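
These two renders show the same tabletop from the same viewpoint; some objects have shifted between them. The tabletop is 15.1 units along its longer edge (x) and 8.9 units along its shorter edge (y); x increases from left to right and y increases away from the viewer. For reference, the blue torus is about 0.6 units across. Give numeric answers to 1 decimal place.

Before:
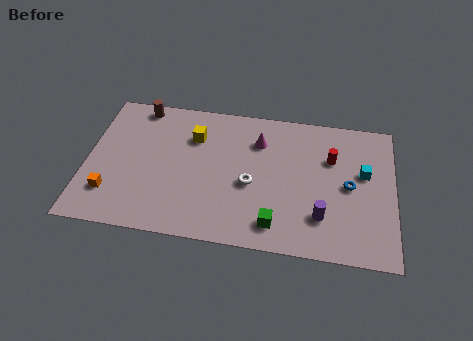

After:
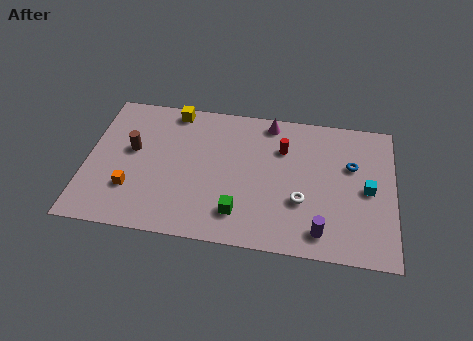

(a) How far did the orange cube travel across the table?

1.1

The orange cube moved from about (1.3, 2.2) to (2.3, 2.6), a distance of √(1.0² + 0.4²) ≈ 1.1.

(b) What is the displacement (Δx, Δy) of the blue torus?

(0.1, 1.3)

The blue torus started near (12.9, 4.4) and ended near (13.0, 5.7).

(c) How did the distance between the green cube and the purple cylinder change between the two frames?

+1.7

The distance was about 2.3 in the first image and 4.0 in the second, so they moved 1.7 units further apart.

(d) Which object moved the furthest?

the brown cylinder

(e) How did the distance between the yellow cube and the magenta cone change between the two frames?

+1.6

The distance was about 3.2 in the first image and 4.8 in the second, so they moved 1.6 units further apart.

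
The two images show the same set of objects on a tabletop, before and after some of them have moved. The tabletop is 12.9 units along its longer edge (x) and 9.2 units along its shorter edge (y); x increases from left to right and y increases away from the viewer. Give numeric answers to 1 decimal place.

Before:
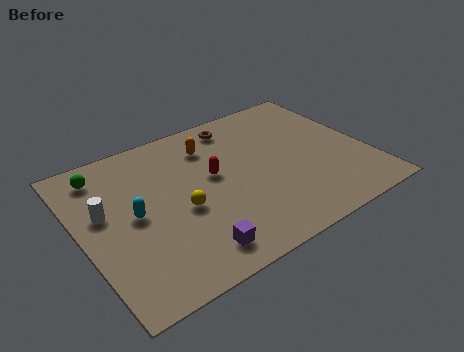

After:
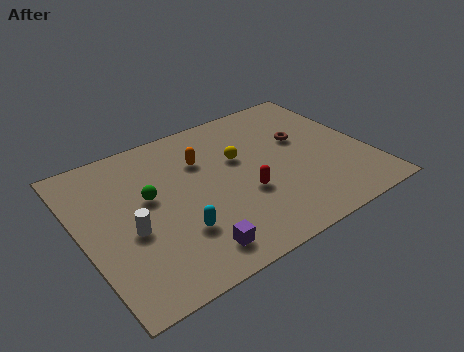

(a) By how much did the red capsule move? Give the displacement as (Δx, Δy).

(1.1, -1.8)

From the two frames, the red capsule sits at roughly (6.0, 5.2) before and (7.1, 3.4) after.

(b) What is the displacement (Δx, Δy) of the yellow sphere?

(3.0, 1.8)

The yellow sphere was at about (4.3, 3.9) and moved to about (7.3, 5.7).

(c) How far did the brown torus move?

3.5

The brown torus was near (7.6, 7.9) before and (10.2, 5.6) after, so it travelled √(2.6² + 2.3²) ≈ 3.5 units.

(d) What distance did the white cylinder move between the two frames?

1.8

The white cylinder was near (1.1, 5.4) before and (2.0, 3.8) after, so it travelled √(0.9² + 1.6²) ≈ 1.8 units.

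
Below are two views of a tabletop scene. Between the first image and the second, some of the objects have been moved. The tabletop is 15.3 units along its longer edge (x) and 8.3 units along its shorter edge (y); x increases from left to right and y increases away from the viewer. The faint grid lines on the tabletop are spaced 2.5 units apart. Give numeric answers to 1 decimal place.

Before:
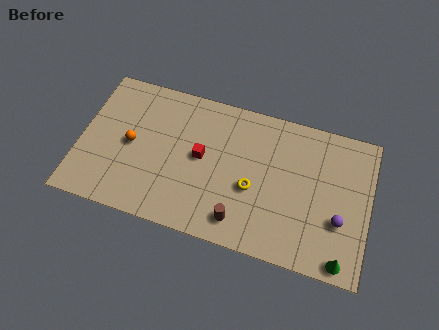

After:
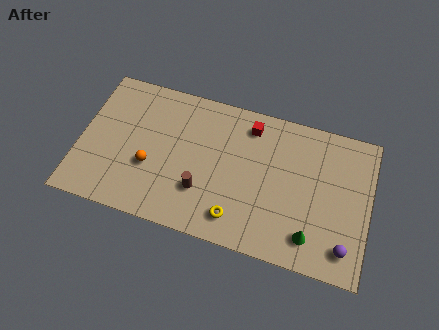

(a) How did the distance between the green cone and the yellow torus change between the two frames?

-1.6

They were about 5.5 units apart before and 3.9 after — 1.6 units closer together.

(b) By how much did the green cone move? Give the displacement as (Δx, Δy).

(-1.7, 0.8)

From the two frames, the green cone sits at roughly (14.1, 0.8) before and (12.4, 1.6) after.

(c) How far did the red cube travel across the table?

3.5

The red cube was near (6.4, 4.4) before and (8.8, 6.9) after, so it travelled √(2.4² + 2.5²) ≈ 3.5 units.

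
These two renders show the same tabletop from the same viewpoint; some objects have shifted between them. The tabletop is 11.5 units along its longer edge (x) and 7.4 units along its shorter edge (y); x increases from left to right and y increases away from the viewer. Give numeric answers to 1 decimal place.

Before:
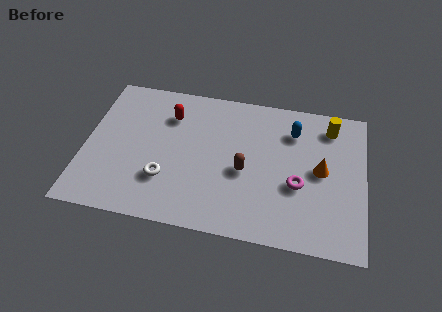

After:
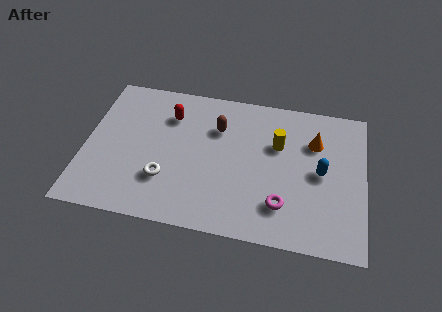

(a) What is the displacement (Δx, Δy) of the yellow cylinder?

(-2.1, -1.3)

The yellow cylinder was at about (10.0, 6.1) and moved to about (7.9, 4.8).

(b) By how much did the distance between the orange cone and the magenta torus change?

+2.3

They were about 1.3 units apart before and 3.6 after — 2.3 units further apart.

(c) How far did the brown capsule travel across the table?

2.3

From (6.6, 3.2) to (5.4, 5.2), the brown capsule covered √(1.2² + 2.0²) ≈ 2.3 units.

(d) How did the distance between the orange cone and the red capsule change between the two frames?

-0.5

They were about 6.5 units apart before and 6.0 after — 0.5 units closer together.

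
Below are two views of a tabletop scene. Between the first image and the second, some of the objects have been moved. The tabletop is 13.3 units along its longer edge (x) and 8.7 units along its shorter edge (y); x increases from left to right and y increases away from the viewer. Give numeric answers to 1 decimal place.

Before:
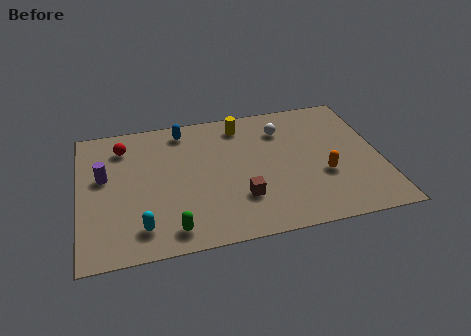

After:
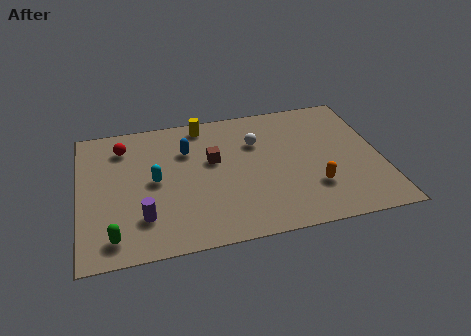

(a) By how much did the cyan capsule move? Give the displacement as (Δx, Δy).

(0.7, 2.8)

The cyan capsule was at about (2.6, 1.6) and moved to about (3.3, 4.4).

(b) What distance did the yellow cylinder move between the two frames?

1.7

From (7.3, 7.3) to (5.6, 7.7), the yellow cylinder covered √(1.7² + 0.4²) ≈ 1.7 units.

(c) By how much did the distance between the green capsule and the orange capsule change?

+1.8

Before: roughly 7.1 units apart; after: 8.9. That's 1.8 units further apart.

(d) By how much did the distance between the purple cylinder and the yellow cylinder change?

-0.4

Before: roughly 6.6 units apart; after: 6.2. That's 0.4 units closer together.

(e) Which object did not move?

the red sphere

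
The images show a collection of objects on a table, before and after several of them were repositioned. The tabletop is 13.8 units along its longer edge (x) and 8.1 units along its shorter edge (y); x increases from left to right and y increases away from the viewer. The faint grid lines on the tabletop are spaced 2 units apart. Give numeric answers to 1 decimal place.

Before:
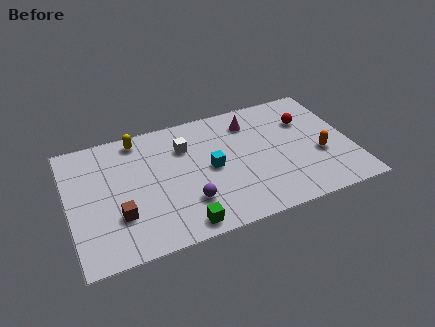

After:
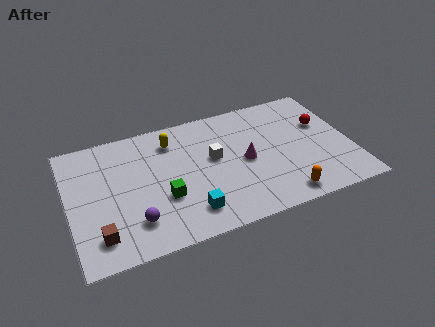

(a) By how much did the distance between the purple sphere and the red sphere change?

+3.0

The distance was about 7.1 in the first image and 10.1 in the second, so they moved 3.0 units further apart.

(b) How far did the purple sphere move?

2.6

The purple sphere moved from about (5.6, 2.2) to (3.0, 1.9), a distance of √(2.6² + 0.3²) ≈ 2.6.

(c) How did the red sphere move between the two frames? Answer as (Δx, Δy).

(0.8, -0.5)

The red sphere started near (11.8, 5.6) and ended near (12.6, 5.1).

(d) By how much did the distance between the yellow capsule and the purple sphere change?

-0.3

They were about 5.3 units apart before and 5.0 after — 0.3 units closer together.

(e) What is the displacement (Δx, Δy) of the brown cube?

(-1.0, -0.9)

The brown cube was at about (2.3, 2.5) and moved to about (1.3, 1.6).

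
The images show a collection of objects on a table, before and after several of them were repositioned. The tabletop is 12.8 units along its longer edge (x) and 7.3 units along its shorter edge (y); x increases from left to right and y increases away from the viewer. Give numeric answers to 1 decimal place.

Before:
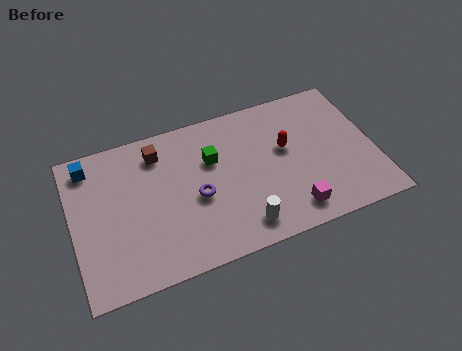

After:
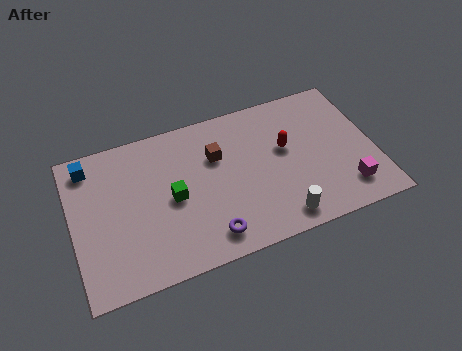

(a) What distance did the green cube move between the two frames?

2.2

The green cube moved from about (6.0, 4.8) to (4.2, 3.5), a distance of √(1.8² + 1.3²) ≈ 2.2.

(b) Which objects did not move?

the red capsule and the blue cube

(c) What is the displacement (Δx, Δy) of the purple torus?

(0.3, -2.0)

The purple torus was at about (5.2, 3.2) and moved to about (5.5, 1.2).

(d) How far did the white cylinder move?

1.6

From (6.9, 1.2) to (8.5, 1.0), the white cylinder covered √(1.6² + 0.2²) ≈ 1.6 units.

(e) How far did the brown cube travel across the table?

2.6

From (3.8, 5.9) to (6.2, 4.9), the brown cube covered √(2.4² + 1.0²) ≈ 2.6 units.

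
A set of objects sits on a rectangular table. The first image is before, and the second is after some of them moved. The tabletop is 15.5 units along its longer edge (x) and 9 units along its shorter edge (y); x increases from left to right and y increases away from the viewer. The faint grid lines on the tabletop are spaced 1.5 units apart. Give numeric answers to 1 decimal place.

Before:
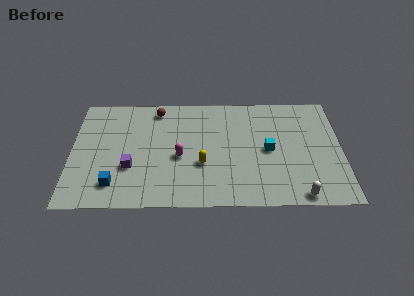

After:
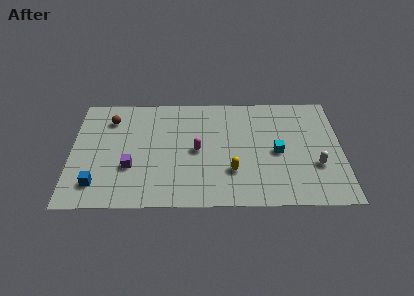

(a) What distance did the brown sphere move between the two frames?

2.8

The brown sphere was near (4.9, 7.8) before and (2.2, 7.0) after, so it travelled √(2.7² + 0.8²) ≈ 2.8 units.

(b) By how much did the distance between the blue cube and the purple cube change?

+0.7

They were about 1.6 units apart before and 2.3 after — 0.7 units further apart.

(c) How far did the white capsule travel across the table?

2.5

From (13.0, 0.8) to (14.0, 3.1), the white capsule covered √(1.0² + 2.3²) ≈ 2.5 units.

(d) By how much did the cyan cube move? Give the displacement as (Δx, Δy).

(0.5, -0.2)

The cyan cube started near (11.3, 4.4) and ended near (11.8, 4.2).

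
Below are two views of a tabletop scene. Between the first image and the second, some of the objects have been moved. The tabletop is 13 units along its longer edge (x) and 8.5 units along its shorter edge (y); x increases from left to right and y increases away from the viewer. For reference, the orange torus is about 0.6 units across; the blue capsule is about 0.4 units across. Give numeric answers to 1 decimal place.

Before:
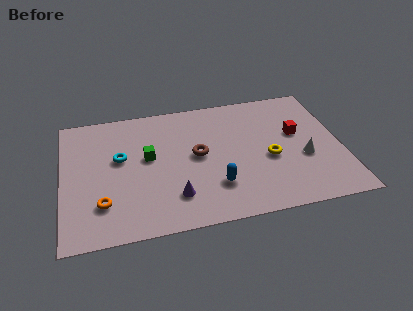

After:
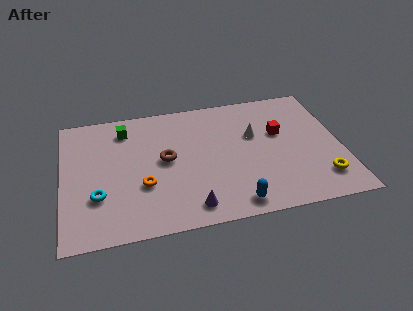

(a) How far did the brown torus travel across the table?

1.5

From (6.3, 4.5) to (4.8, 4.5), the brown torus covered √(1.5² + 0.0²) ≈ 1.5 units.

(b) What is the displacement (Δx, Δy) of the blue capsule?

(0.8, -1.3)

The blue capsule was at about (7.0, 2.3) and moved to about (7.8, 1.0).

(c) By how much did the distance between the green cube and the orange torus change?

+0.6

They were about 3.4 units apart before and 4.0 after — 0.6 units further apart.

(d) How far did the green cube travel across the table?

2.3

The green cube was near (4.0, 4.8) before and (3.0, 6.9) after, so it travelled √(1.0² + 2.1²) ≈ 2.3 units.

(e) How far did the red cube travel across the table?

0.8

From (11.0, 5.0) to (10.2, 5.2), the red cube covered √(0.8² + 0.2²) ≈ 0.8 units.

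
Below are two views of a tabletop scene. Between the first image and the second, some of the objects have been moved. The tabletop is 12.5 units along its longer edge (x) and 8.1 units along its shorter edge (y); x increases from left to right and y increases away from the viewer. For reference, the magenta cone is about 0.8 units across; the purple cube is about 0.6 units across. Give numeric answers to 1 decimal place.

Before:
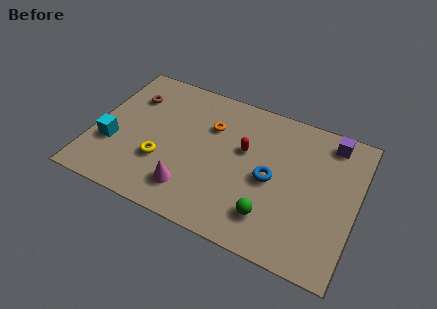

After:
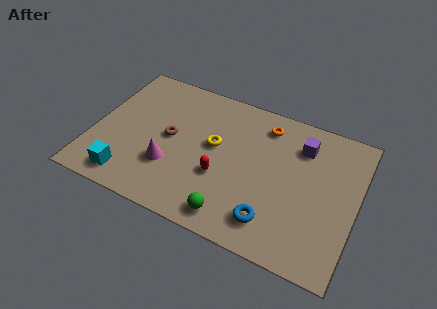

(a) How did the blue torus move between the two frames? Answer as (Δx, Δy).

(0.3, -2.2)

The blue torus started near (8.5, 3.8) and ended near (8.8, 1.6).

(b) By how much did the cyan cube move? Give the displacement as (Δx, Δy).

(1.0, -1.6)

From the two frames, the cyan cube sits at roughly (1.0, 2.8) before and (2.0, 1.2) after.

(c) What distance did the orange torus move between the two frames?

2.7

The orange torus was near (5.4, 5.6) before and (7.9, 6.7) after, so it travelled √(2.5² + 1.1²) ≈ 2.7 units.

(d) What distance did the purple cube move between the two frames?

1.5

The purple cube moved from about (11.0, 7.0) to (9.7, 6.2), a distance of √(1.3² + 0.8²) ≈ 1.5.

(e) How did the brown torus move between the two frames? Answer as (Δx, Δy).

(2.1, -1.7)

From the two frames, the brown torus sits at roughly (1.5, 5.9) before and (3.6, 4.2) after.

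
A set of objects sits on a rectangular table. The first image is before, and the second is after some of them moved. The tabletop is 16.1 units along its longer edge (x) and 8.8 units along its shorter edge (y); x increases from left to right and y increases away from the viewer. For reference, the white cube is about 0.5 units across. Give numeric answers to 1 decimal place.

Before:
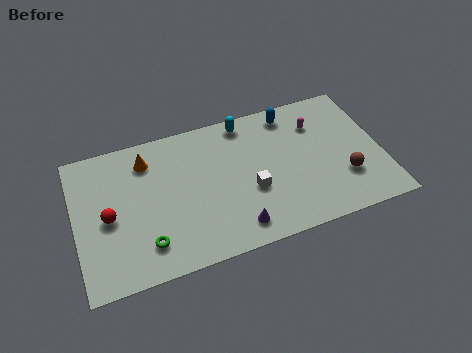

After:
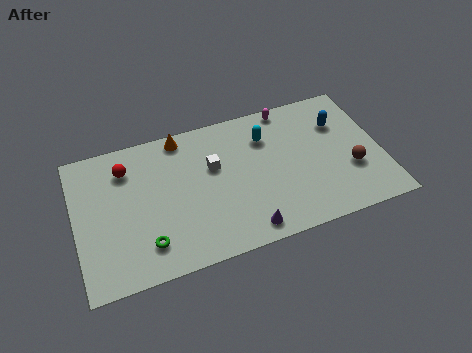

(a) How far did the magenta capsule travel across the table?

2.1

The magenta capsule was near (12.9, 6.5) before and (11.5, 8.0) after, so it travelled √(1.4² + 1.5²) ≈ 2.1 units.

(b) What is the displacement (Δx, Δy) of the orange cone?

(1.9, 0.9)

The orange cone was at about (3.9, 7.0) and moved to about (5.8, 7.9).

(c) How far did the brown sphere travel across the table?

0.6

The brown sphere was near (14.0, 2.7) before and (14.4, 3.1) after, so it travelled √(0.4² + 0.4²) ≈ 0.6 units.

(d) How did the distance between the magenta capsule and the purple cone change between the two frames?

+0.5

The distance was about 7.0 in the first image and 7.5 in the second, so they moved 0.5 units further apart.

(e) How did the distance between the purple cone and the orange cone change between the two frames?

+0.4

Before: roughly 7.0 units apart; after: 7.4. That's 0.4 units further apart.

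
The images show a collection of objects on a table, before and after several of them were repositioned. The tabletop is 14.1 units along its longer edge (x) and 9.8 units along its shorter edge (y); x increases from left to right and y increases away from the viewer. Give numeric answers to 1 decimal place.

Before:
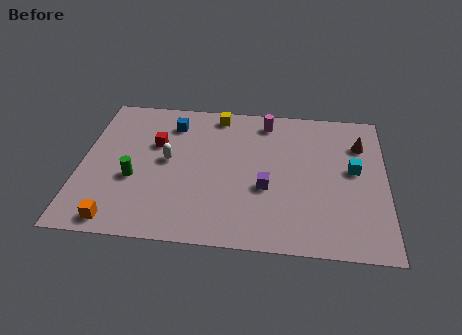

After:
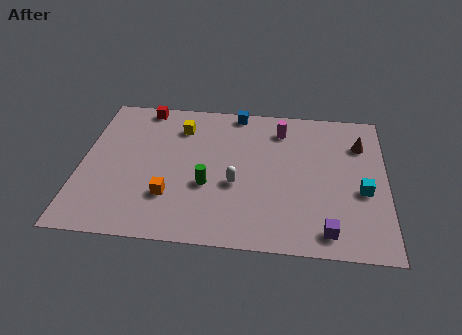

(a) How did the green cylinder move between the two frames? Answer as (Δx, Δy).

(3.4, -0.1)

From the two frames, the green cylinder sits at roughly (2.5, 3.8) before and (5.9, 3.7) after.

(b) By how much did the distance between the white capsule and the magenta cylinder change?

-1.0

They were about 5.5 units apart before and 4.5 after — 1.0 units closer together.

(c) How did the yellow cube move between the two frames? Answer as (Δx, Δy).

(-1.7, -1.1)

The yellow cube was at about (6.2, 8.7) and moved to about (4.5, 7.6).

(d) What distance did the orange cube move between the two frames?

2.9

The orange cube was near (1.9, 1.0) before and (4.2, 2.8) after, so it travelled √(2.3² + 1.8²) ≈ 2.9 units.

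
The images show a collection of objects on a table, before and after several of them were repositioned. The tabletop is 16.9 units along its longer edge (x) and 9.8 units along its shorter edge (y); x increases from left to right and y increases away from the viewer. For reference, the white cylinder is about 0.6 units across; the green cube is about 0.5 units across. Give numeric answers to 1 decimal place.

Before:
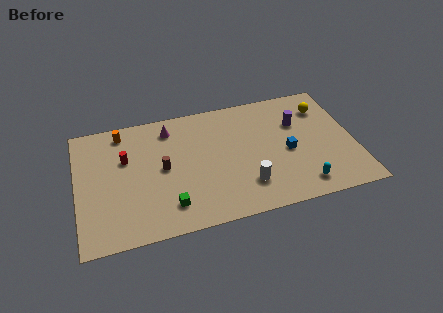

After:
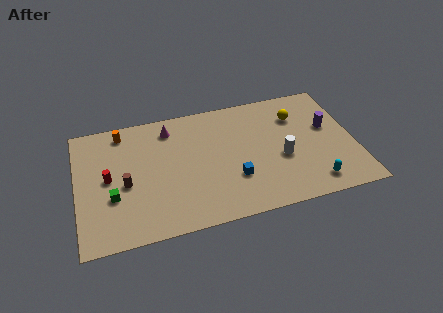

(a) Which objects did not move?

the magenta cone and the orange cylinder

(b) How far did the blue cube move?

3.6

The blue cube moved from about (12.8, 4.4) to (9.4, 3.1), a distance of √(3.4² + 1.3²) ≈ 3.6.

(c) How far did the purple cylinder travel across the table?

2.0

The purple cylinder moved from about (13.6, 6.6) to (15.4, 5.8), a distance of √(1.8² + 0.8²) ≈ 2.0.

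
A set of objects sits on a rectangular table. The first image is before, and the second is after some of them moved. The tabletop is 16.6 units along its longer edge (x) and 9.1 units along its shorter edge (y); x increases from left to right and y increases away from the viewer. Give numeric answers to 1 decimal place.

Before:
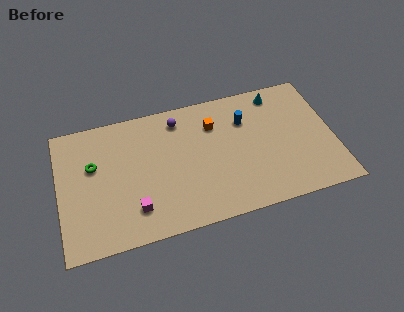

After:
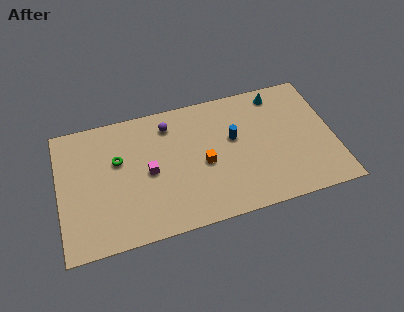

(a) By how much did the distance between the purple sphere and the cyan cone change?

+0.6

Before: roughly 6.1 units apart; after: 6.7. That's 0.6 units further apart.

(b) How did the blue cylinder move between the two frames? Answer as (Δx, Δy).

(-0.8, -1.1)

From the two frames, the blue cylinder sits at roughly (11.4, 6.5) before and (10.6, 5.4) after.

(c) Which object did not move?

the cyan cone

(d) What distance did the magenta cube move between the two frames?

2.5

The magenta cube was near (4.4, 2.1) before and (5.4, 4.4) after, so it travelled √(1.0² + 2.3²) ≈ 2.5 units.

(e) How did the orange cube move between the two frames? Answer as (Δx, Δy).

(-0.8, -2.6)

The orange cube was at about (9.5, 6.7) and moved to about (8.7, 4.1).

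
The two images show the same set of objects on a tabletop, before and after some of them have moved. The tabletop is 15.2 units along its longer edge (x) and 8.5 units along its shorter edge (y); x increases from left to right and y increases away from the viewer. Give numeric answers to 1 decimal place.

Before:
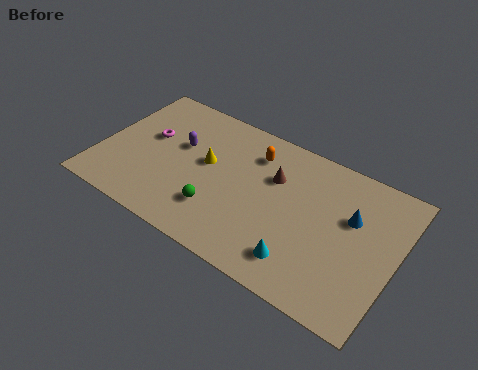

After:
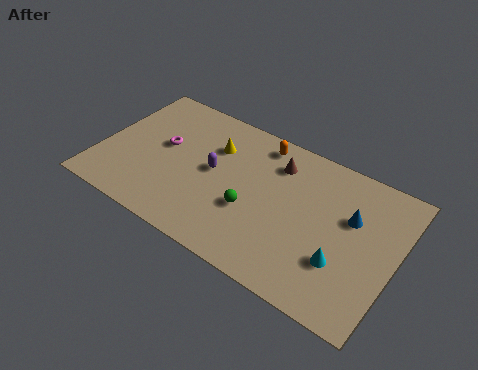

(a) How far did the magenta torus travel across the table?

0.8

From (2.3, 5.0) to (3.1, 4.8), the magenta torus covered √(0.8² + 0.2²) ≈ 0.8 units.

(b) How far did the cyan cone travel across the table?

2.1

From (10.8, 1.7) to (12.7, 2.7), the cyan cone covered √(1.9² + 1.0²) ≈ 2.1 units.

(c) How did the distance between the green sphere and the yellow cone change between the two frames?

+1.0

Before: roughly 2.7 units apart; after: 3.7. That's 1.0 units further apart.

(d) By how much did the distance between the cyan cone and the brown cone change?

+1.0

The distance was about 4.5 in the first image and 5.5 in the second, so they moved 1.0 units further apart.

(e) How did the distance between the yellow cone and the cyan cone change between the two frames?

+1.6

Before: roughly 6.2 units apart; after: 7.8. That's 1.6 units further apart.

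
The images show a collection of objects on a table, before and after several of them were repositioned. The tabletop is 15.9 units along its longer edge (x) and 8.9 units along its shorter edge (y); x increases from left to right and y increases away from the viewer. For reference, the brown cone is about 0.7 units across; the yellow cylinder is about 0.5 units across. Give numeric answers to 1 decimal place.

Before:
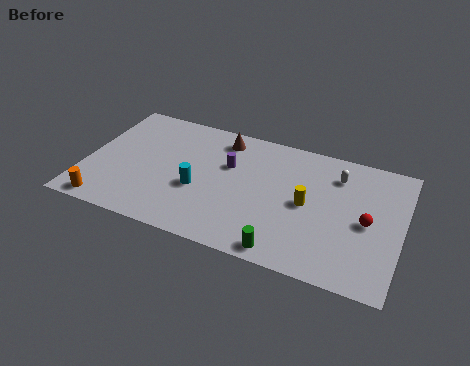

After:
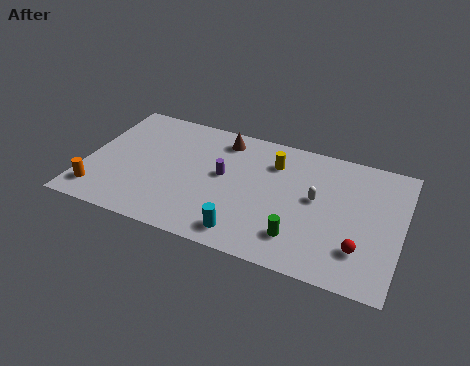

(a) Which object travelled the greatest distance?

the cyan cylinder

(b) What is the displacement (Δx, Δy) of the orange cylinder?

(-0.5, 0.7)

The orange cylinder was at about (1.4, 0.9) and moved to about (0.9, 1.6).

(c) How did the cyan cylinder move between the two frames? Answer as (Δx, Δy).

(2.6, -2.2)

The cyan cylinder was at about (5.8, 3.5) and moved to about (8.4, 1.3).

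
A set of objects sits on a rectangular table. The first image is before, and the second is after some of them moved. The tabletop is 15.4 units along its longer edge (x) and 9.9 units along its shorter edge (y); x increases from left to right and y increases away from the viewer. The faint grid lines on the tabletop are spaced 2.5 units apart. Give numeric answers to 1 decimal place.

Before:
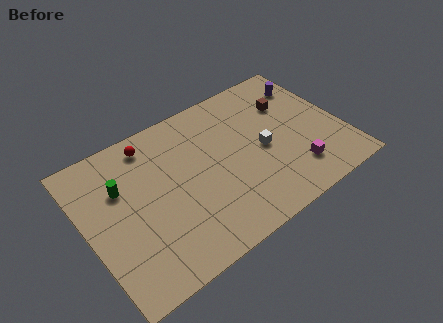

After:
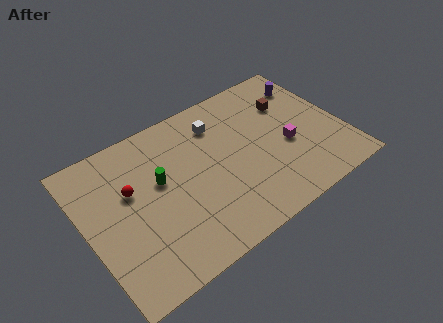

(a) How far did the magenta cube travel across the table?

1.9

The magenta cube was near (12.1, 2.2) before and (12.0, 4.1) after, so it travelled √(0.1² + 1.9²) ≈ 1.9 units.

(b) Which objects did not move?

the purple cylinder and the brown cube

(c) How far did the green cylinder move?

2.3

The green cylinder moved from about (2.3, 6.6) to (4.5, 5.8), a distance of √(2.2² + 0.8²) ≈ 2.3.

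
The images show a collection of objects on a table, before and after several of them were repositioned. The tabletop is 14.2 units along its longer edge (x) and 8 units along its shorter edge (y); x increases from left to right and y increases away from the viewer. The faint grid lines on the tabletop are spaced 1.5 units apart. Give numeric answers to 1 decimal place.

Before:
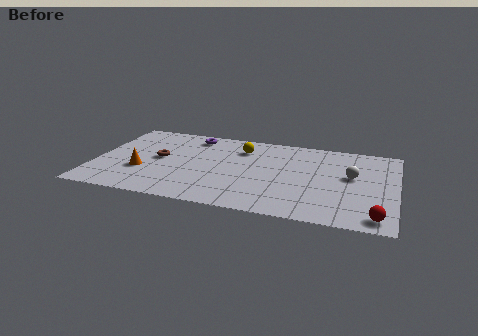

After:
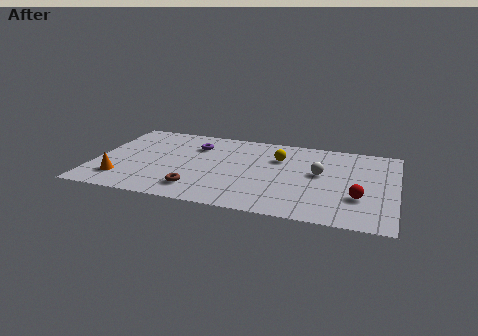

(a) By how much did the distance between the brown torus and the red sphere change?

-3.3

They were about 10.9 units apart before and 7.6 after — 3.3 units closer together.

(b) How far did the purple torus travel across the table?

0.9

The purple torus moved from about (4.4, 6.8) to (4.6, 5.9), a distance of √(0.2² + 0.9²) ≈ 0.9.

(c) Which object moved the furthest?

the brown torus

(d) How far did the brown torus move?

3.3

The brown torus moved from about (3.0, 4.2) to (5.0, 1.6), a distance of √(2.0² + 2.6²) ≈ 3.3.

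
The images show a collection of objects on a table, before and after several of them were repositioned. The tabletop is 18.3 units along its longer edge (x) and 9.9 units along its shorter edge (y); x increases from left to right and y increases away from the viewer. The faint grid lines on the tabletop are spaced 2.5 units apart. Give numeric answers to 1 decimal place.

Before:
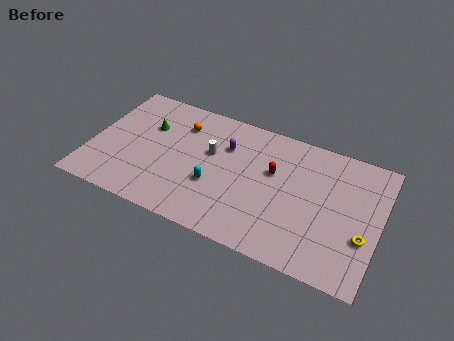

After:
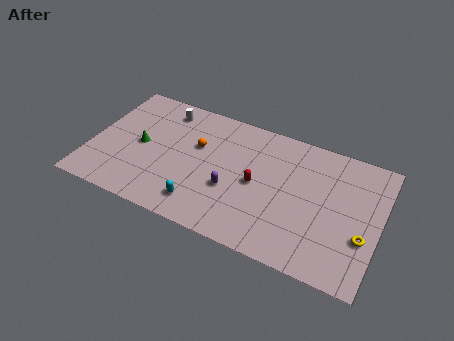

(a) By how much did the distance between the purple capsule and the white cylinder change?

+5.4

They were about 1.3 units apart before and 6.7 after — 5.4 units further apart.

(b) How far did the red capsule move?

1.6

The red capsule was near (11.5, 6.1) before and (10.6, 4.8) after, so it travelled √(0.9² + 1.3²) ≈ 1.6 units.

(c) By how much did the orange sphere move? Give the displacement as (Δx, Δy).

(1.2, -1.3)

From the two frames, the orange sphere sits at roughly (5.4, 7.5) before and (6.6, 6.2) after.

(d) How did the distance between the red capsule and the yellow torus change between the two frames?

+0.5

The distance was about 6.4 in the first image and 6.9 in the second, so they moved 0.5 units further apart.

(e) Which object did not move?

the yellow torus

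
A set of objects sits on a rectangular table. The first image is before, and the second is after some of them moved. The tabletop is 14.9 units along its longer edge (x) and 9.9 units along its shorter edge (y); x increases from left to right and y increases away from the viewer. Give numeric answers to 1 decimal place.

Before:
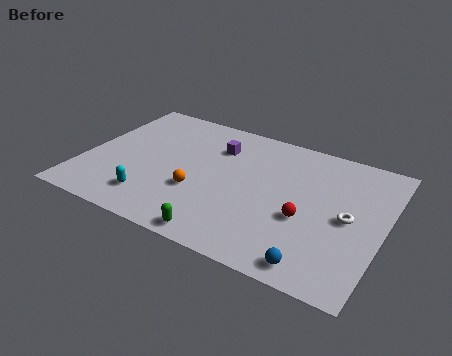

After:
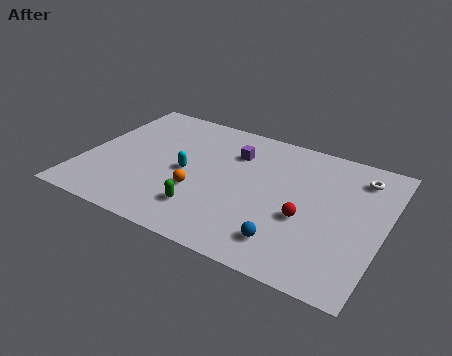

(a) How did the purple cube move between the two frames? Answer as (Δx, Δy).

(0.9, -0.1)

From the two frames, the purple cube sits at roughly (6.3, 7.3) before and (7.2, 7.2) after.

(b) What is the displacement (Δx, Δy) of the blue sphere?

(-1.5, 0.8)

From the two frames, the blue sphere sits at roughly (12.1, 1.1) before and (10.6, 1.9) after.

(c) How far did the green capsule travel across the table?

1.8

The green capsule was near (7.5, 0.9) before and (6.4, 2.3) after, so it travelled √(1.1² + 1.4²) ≈ 1.8 units.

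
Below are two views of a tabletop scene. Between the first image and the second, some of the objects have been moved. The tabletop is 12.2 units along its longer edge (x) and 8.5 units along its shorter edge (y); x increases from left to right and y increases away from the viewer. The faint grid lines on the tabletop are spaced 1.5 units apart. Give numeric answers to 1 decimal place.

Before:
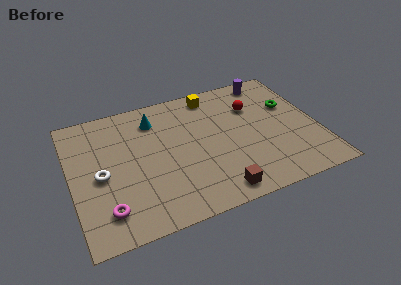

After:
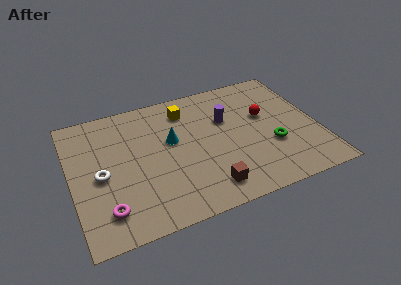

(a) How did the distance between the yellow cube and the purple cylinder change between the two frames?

-0.6

Before: roughly 2.9 units apart; after: 2.3. That's 0.6 units closer together.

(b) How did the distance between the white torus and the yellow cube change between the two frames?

-1.5

Before: roughly 6.9 units apart; after: 5.4. That's 1.5 units closer together.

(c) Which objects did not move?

the magenta torus and the white torus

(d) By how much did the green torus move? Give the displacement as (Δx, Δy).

(-1.2, -2.4)

The green torus was at about (11.0, 5.4) and moved to about (9.8, 3.0).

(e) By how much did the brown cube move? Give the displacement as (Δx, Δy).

(-0.4, 0.4)

The brown cube was at about (6.8, 1.0) and moved to about (6.4, 1.4).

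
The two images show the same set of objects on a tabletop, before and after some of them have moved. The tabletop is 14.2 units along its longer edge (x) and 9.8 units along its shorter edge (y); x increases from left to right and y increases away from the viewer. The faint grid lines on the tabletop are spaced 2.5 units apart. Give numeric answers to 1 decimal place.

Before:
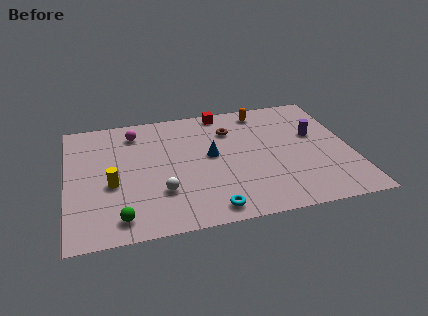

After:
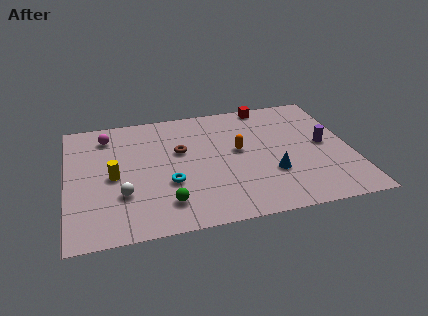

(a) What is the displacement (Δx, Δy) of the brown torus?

(-2.6, -1.2)

From the two frames, the brown torus sits at roughly (8.3, 7.2) before and (5.7, 6.0) after.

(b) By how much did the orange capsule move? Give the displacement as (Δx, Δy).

(-1.4, -3.1)

From the two frames, the orange capsule sits at roughly (10.0, 8.5) before and (8.6, 5.4) after.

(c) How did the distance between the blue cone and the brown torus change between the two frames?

+3.0

They were about 2.2 units apart before and 5.2 after — 3.0 units further apart.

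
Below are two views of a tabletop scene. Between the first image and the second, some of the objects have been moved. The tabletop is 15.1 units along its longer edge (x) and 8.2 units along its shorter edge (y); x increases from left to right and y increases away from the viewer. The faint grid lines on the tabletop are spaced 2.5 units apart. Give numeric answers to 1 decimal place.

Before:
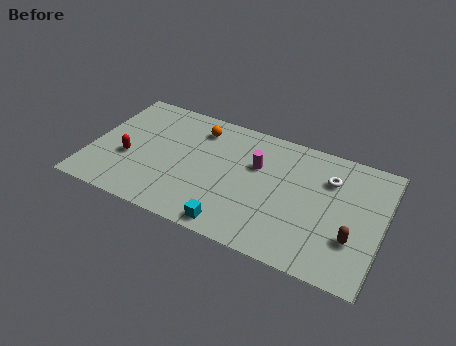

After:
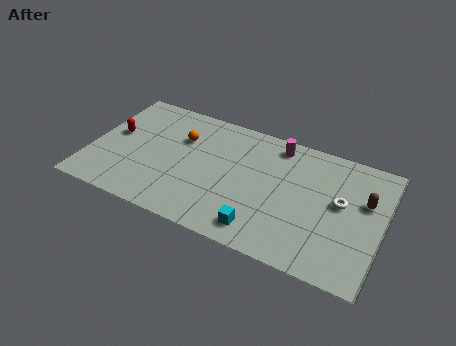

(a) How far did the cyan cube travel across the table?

1.5

The cyan cube moved from about (7.8, 0.9) to (9.2, 1.3), a distance of √(1.4² + 0.4²) ≈ 1.5.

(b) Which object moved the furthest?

the brown capsule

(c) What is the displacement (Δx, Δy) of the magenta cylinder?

(0.9, 1.8)

The magenta cylinder was at about (8.5, 5.3) and moved to about (9.4, 7.1).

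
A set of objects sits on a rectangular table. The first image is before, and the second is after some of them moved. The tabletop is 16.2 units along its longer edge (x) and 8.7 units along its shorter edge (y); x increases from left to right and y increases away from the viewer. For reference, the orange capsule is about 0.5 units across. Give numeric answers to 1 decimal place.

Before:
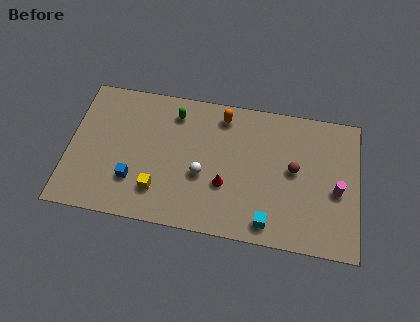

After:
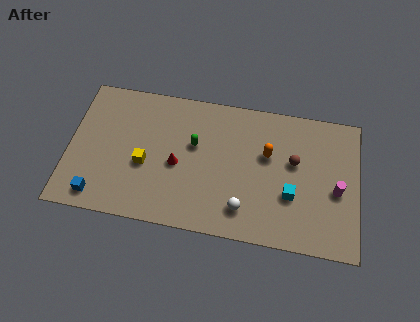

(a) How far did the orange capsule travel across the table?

3.3

From (8.5, 7.4) to (11.1, 5.4), the orange capsule covered √(2.6² + 2.0²) ≈ 3.3 units.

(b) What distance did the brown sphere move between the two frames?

0.5

The brown sphere was near (12.6, 4.7) before and (12.6, 5.2) after, so it travelled √(0.0² + 0.5²) ≈ 0.5 units.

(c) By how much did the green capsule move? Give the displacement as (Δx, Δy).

(1.2, -1.8)

The green capsule was at about (5.8, 7.1) and moved to about (7.0, 5.3).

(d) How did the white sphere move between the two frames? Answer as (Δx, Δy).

(2.4, -1.7)

From the two frames, the white sphere sits at roughly (7.5, 3.5) before and (9.9, 1.8) after.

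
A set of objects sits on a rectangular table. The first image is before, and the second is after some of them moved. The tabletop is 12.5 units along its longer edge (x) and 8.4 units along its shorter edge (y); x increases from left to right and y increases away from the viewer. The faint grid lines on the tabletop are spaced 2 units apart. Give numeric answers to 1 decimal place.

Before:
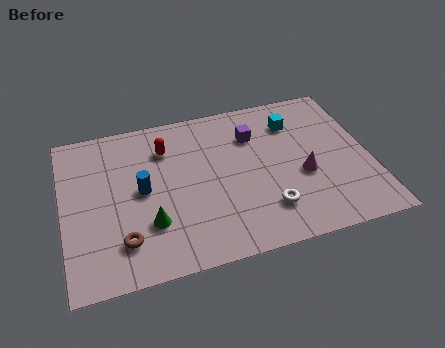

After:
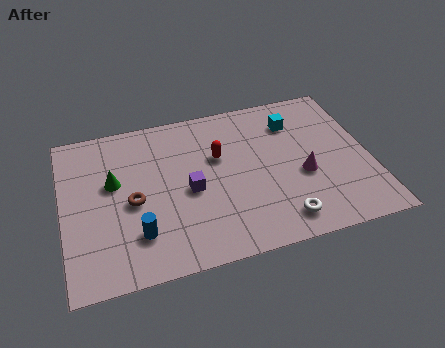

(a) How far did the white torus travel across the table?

0.9

From (8.1, 2.0) to (8.6, 1.3), the white torus covered √(0.5² + 0.7²) ≈ 0.9 units.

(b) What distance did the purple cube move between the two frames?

3.6

The purple cube was near (7.9, 6.1) before and (5.1, 3.8) after, so it travelled √(2.8² + 2.3²) ≈ 3.6 units.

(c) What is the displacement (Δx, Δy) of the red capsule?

(2.1, -1.0)

The red capsule was at about (4.3, 6.3) and moved to about (6.4, 5.3).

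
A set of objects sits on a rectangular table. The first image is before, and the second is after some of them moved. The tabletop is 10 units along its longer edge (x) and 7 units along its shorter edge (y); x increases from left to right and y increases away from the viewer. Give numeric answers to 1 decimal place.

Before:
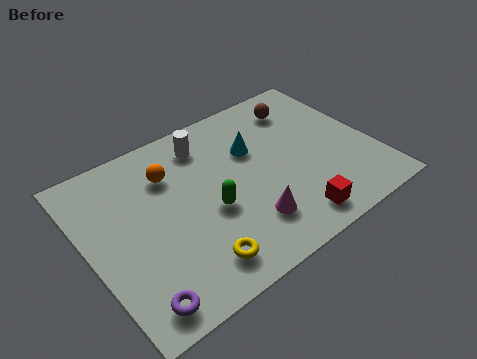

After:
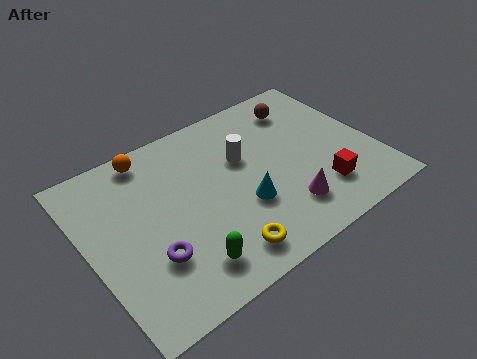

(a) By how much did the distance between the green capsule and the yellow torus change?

-0.7

They were about 1.9 units apart before and 1.2 after — 0.7 units closer together.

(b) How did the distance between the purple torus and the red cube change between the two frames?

+0.4

Before: roughly 5.5 units apart; after: 5.9. That's 0.4 units further apart.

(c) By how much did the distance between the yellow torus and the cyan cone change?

-2.6

The distance was about 4.4 in the first image and 1.8 in the second, so they moved 2.6 units closer together.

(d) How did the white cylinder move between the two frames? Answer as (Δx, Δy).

(1.1, -1.3)

From the two frames, the white cylinder sits at roughly (4.5, 5.7) before and (5.6, 4.4) after.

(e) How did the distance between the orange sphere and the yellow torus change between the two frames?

+1.4

They were about 3.9 units apart before and 5.3 after — 1.4 units further apart.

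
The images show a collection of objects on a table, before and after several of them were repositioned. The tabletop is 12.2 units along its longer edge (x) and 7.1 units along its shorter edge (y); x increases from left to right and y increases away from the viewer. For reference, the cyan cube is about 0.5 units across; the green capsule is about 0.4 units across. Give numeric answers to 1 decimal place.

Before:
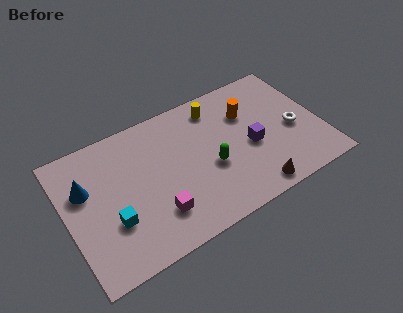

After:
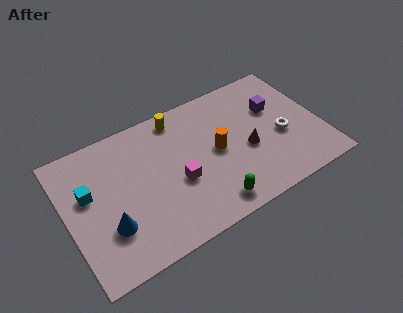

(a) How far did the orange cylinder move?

2.1

The orange cylinder was near (8.9, 4.9) before and (7.2, 3.6) after, so it travelled √(1.7² + 1.3²) ≈ 2.1 units.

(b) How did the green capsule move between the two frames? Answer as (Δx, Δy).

(-0.3, -1.9)

The green capsule was at about (6.8, 2.9) and moved to about (6.5, 1.0).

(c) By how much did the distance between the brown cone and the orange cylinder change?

-2.6

Before: roughly 4.1 units apart; after: 1.5. That's 2.6 units closer together.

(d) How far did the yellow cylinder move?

1.8

The yellow cylinder moved from about (7.5, 5.9) to (5.7, 6.2), a distance of √(1.8² + 0.3²) ≈ 1.8.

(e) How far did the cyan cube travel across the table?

2.1

The cyan cube was near (2.0, 2.4) before and (1.1, 4.3) after, so it travelled √(0.9² + 1.9²) ≈ 2.1 units.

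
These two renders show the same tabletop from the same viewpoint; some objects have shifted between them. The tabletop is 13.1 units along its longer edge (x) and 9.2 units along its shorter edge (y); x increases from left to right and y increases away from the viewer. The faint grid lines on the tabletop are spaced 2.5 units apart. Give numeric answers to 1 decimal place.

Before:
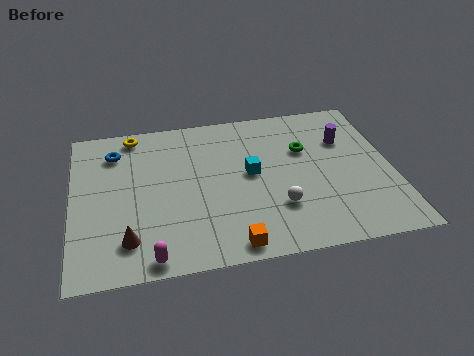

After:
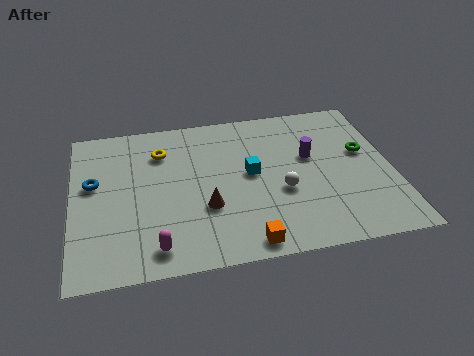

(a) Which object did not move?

the cyan cube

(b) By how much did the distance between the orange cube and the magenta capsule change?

+0.4

Before: roughly 3.2 units apart; after: 3.6. That's 0.4 units further apart.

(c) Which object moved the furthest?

the brown cone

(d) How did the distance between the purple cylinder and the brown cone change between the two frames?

-5.1

Before: roughly 10.1 units apart; after: 5.0. That's 5.1 units closer together.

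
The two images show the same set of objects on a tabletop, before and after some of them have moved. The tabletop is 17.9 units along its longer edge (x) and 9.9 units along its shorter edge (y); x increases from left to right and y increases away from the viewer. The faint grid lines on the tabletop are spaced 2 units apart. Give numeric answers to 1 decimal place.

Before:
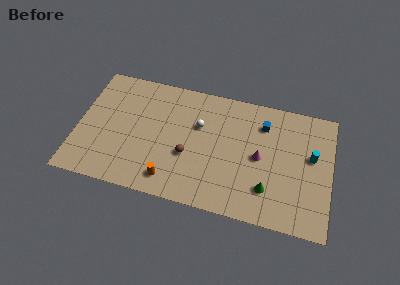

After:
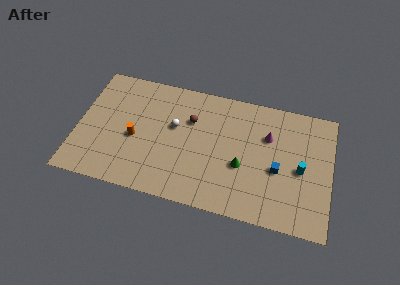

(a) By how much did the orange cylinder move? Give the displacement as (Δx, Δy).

(-2.7, 2.7)

The orange cylinder was at about (6.8, 1.6) and moved to about (4.1, 4.3).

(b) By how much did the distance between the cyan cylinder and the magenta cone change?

-0.5

The distance was about 3.7 in the first image and 3.2 in the second, so they moved 0.5 units closer together.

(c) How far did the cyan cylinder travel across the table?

1.4

The cyan cylinder moved from about (16.5, 5.8) to (15.8, 4.6), a distance of √(0.7² + 1.2²) ≈ 1.4.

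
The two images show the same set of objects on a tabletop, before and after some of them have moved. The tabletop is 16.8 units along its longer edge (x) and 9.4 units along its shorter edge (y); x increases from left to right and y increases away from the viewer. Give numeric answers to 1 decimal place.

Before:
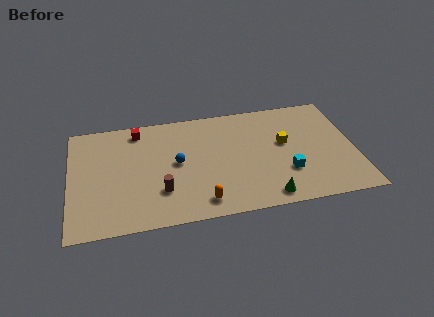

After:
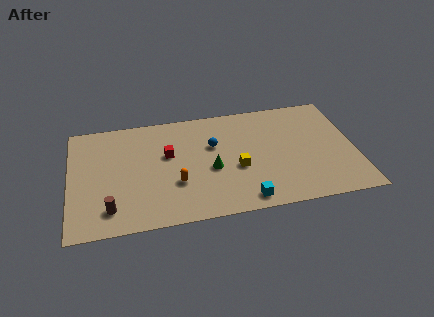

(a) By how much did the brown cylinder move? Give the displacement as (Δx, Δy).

(-3.0, -0.9)

The brown cylinder was at about (5.3, 2.7) and moved to about (2.3, 1.8).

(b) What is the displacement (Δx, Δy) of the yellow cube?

(-2.9, -1.6)

The yellow cube was at about (12.7, 5.4) and moved to about (9.8, 3.8).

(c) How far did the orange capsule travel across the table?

2.3

From (7.6, 1.4) to (6.2, 3.2), the orange capsule covered √(1.4² + 1.8²) ≈ 2.3 units.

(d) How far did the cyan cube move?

3.2

From (12.7, 2.9) to (10.1, 1.1), the cyan cube covered √(2.6² + 1.8²) ≈ 3.2 units.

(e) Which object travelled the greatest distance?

the green cone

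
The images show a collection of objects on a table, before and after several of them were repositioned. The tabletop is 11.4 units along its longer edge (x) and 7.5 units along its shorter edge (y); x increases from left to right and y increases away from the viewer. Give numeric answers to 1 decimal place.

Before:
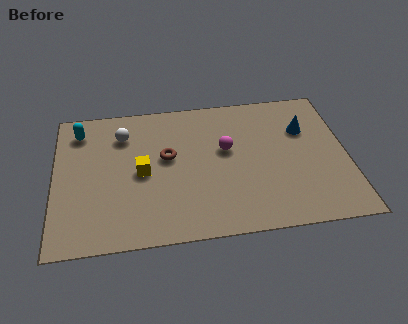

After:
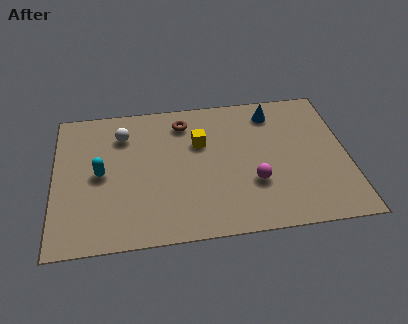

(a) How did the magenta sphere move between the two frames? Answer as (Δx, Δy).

(1.0, -1.9)

The magenta sphere was at about (6.7, 4.4) and moved to about (7.7, 2.5).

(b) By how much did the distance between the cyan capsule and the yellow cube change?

+0.6

They were about 3.5 units apart before and 4.1 after — 0.6 units further apart.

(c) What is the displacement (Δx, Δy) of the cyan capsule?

(0.8, -2.4)

The cyan capsule was at about (1.0, 6.1) and moved to about (1.8, 3.7).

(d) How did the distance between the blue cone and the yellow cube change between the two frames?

-3.4

The distance was about 6.6 in the first image and 3.2 in the second, so they moved 3.4 units closer together.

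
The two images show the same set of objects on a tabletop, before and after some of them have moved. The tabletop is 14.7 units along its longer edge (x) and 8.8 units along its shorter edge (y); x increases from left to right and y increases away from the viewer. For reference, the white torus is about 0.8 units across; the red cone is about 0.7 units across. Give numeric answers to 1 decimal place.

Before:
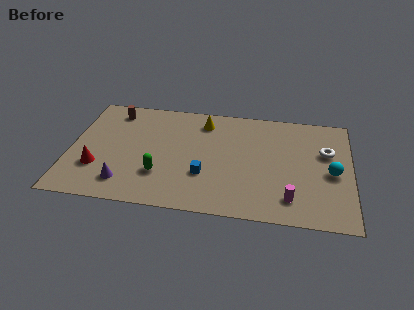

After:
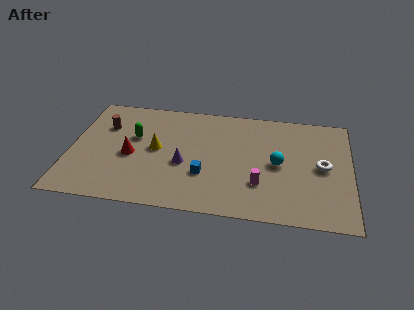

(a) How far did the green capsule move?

3.2

The green capsule was near (4.8, 2.6) before and (3.3, 5.4) after, so it travelled √(1.5² + 2.8²) ≈ 3.2 units.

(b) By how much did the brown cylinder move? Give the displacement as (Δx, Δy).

(-0.4, -1.3)

The brown cylinder was at about (2.1, 7.4) and moved to about (1.7, 6.1).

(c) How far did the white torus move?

1.2

The white torus moved from about (13.4, 5.6) to (13.2, 4.4), a distance of √(0.2² + 1.2²) ≈ 1.2.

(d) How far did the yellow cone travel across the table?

3.5

From (6.9, 7.2) to (4.5, 4.6), the yellow cone covered √(2.4² + 2.6²) ≈ 3.5 units.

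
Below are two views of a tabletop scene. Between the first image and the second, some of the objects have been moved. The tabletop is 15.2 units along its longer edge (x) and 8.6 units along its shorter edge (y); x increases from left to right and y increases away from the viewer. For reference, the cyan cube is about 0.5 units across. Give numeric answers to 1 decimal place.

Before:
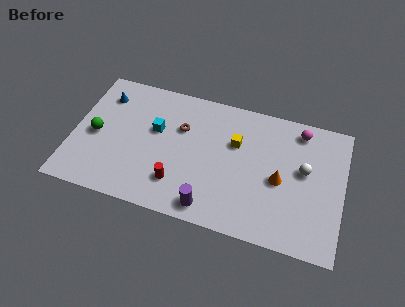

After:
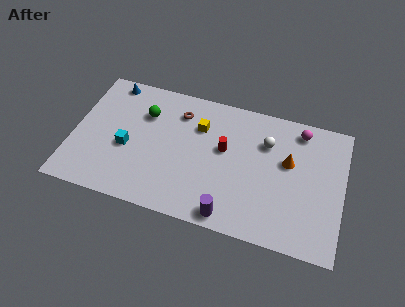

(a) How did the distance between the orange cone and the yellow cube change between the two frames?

+2.1

Before: roughly 3.1 units apart; after: 5.2. That's 2.1 units further apart.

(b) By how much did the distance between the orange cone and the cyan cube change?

+1.9

Before: roughly 7.2 units apart; after: 9.1. That's 1.9 units further apart.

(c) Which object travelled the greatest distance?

the red cylinder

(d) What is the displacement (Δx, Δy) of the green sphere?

(2.6, 2.1)

The green sphere started near (1.3, 4.0) and ended near (3.9, 6.1).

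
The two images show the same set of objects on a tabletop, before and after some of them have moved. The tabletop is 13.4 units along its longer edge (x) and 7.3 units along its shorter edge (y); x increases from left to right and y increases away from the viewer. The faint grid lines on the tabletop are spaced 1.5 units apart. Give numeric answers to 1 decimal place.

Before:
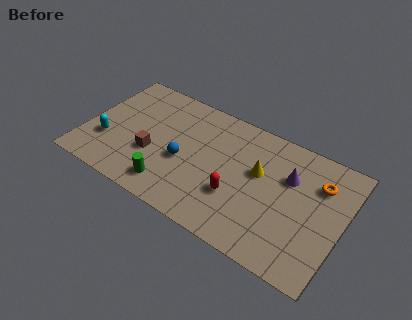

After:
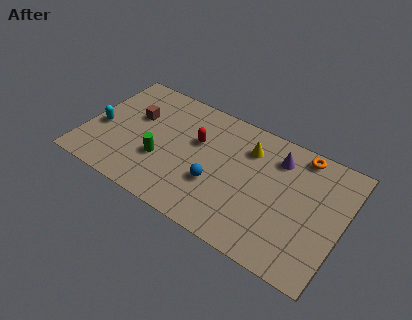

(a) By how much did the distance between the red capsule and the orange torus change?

+0.7

They were about 4.8 units apart before and 5.5 after — 0.7 units further apart.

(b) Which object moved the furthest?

the red capsule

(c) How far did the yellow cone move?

1.3

The yellow cone was near (9.0, 4.4) before and (8.3, 5.5) after, so it travelled √(0.7² + 1.1²) ≈ 1.3 units.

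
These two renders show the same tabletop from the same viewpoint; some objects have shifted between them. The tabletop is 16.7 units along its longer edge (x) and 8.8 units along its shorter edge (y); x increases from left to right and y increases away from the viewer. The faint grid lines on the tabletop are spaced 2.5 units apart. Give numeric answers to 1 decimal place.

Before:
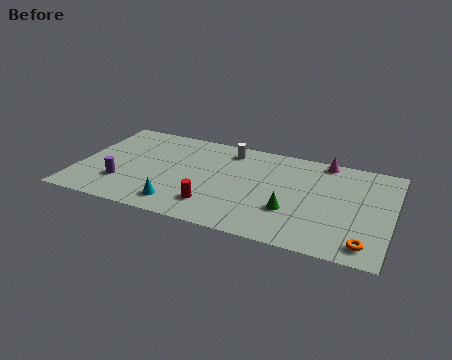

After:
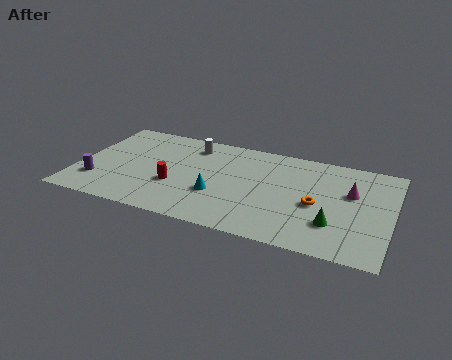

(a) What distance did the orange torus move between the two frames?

3.7

The orange torus moved from about (15.5, 1.3) to (12.8, 3.9), a distance of √(2.7² + 2.6²) ≈ 3.7.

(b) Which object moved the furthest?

the orange torus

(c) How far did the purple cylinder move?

1.3

From (2.5, 2.5) to (1.2, 2.3), the purple cylinder covered √(1.3² + 0.2²) ≈ 1.3 units.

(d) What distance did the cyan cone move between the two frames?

2.5

From (5.7, 1.5) to (7.6, 3.1), the cyan cone covered √(1.9² + 1.6²) ≈ 2.5 units.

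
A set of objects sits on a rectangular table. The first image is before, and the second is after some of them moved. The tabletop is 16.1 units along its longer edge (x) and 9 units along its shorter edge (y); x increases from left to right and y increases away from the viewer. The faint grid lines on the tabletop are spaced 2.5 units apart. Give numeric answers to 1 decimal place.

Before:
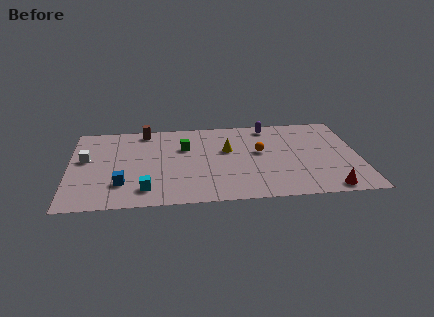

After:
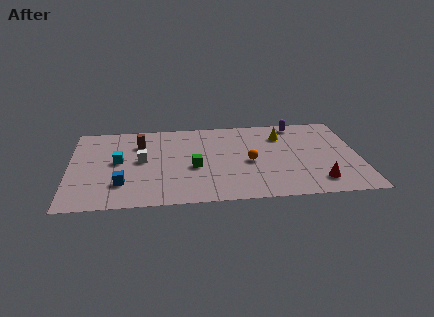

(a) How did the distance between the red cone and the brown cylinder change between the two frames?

-1.3

They were about 12.3 units apart before and 11.0 after — 1.3 units closer together.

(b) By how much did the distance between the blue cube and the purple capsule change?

+1.4

They were about 10.0 units apart before and 11.4 after — 1.4 units further apart.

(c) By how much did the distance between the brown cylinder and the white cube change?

-2.5

They were about 4.3 units apart before and 1.8 after — 2.5 units closer together.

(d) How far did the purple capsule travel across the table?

1.6

The purple capsule moved from about (11.2, 7.9) to (12.8, 8.0), a distance of √(1.6² + 0.1²) ≈ 1.6.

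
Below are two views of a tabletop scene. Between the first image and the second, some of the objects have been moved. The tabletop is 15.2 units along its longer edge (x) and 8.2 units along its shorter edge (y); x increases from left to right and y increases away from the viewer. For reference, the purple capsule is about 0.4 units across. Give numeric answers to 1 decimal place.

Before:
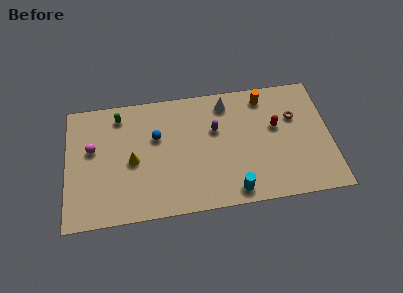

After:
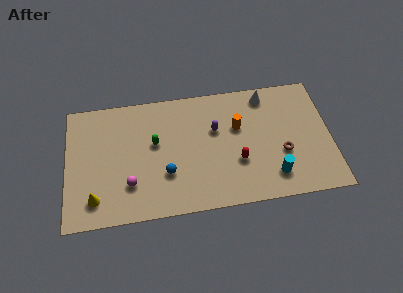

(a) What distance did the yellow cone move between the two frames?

3.1

The yellow cone was near (3.8, 3.8) before and (1.6, 1.6) after, so it travelled √(2.2² + 2.2²) ≈ 3.1 units.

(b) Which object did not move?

the purple capsule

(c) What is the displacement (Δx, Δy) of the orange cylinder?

(-1.6, -1.8)

From the two frames, the orange cylinder sits at roughly (11.5, 7.0) before and (9.9, 5.2) after.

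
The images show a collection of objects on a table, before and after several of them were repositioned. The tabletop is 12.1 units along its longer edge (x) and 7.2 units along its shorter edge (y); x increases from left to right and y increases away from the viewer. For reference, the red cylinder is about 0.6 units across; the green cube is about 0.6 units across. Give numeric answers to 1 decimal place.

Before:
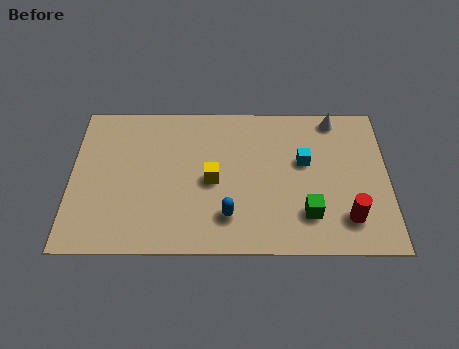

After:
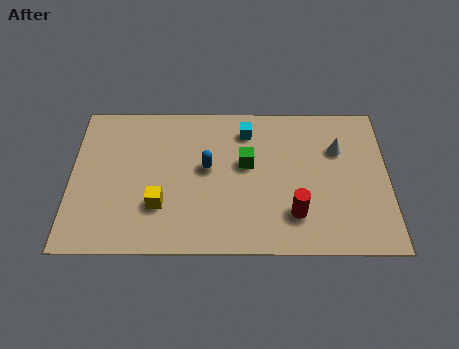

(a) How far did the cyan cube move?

2.7

The cyan cube moved from about (8.9, 4.3) to (6.7, 5.8), a distance of √(2.2² + 1.5²) ≈ 2.7.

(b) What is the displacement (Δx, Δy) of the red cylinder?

(-2.0, 0.2)

The red cylinder started near (10.5, 1.6) and ended near (8.5, 1.8).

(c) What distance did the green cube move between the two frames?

3.3

From (9.0, 1.8) to (6.7, 4.2), the green cube covered √(2.3² + 2.4²) ≈ 3.3 units.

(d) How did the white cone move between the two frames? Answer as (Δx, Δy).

(0.1, -1.5)

The white cone started near (10.1, 6.4) and ended near (10.2, 4.9).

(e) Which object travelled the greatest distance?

the green cube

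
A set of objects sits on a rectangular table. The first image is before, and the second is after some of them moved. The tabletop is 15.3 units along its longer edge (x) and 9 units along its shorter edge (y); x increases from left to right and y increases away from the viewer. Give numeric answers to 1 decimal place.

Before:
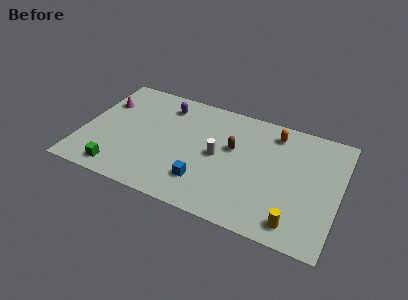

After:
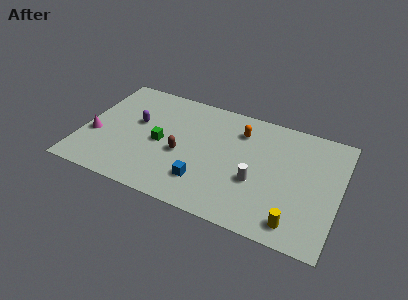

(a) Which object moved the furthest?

the green cube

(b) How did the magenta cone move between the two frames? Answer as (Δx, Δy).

(-0.2, -2.9)

The magenta cone started near (1.0, 6.3) and ended near (0.8, 3.4).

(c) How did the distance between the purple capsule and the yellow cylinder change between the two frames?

+0.4

Before: roughly 10.3 units apart; after: 10.7. That's 0.4 units further apart.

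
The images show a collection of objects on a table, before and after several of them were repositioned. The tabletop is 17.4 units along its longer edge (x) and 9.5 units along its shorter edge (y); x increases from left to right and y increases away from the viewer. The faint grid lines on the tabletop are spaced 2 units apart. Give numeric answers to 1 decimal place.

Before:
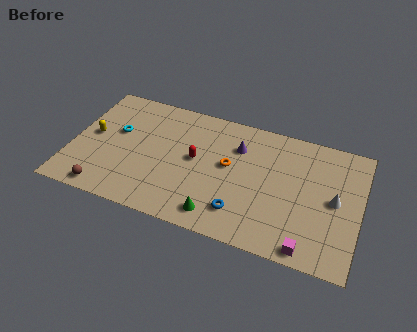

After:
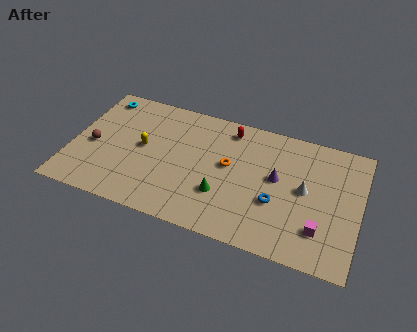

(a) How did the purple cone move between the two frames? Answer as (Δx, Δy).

(2.5, -1.6)

The purple cone started near (9.9, 6.9) and ended near (12.4, 5.3).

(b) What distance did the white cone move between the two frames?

1.8

The white cone was near (15.9, 4.8) before and (14.1, 5.0) after, so it travelled √(1.8² + 0.2²) ≈ 1.8 units.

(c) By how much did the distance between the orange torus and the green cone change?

-1.6

Before: roughly 3.9 units apart; after: 2.3. That's 1.6 units closer together.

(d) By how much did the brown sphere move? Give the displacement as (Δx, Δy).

(-1.1, 3.2)

The brown sphere was at about (2.4, 1.0) and moved to about (1.3, 4.2).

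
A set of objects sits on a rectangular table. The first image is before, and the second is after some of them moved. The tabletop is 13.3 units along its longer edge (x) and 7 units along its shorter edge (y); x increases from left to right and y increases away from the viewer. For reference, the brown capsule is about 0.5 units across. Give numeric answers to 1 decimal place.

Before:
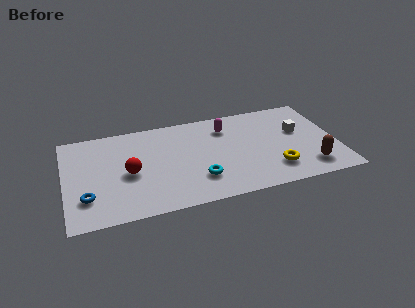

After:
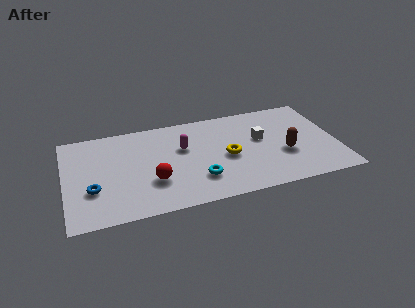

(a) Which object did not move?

the cyan torus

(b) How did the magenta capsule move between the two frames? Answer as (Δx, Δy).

(-2.2, -1.0)

The magenta capsule was at about (8.0, 5.4) and moved to about (5.8, 4.4).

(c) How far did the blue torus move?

0.6

The blue torus moved from about (1.0, 1.9) to (1.3, 2.4), a distance of √(0.3² + 0.5²) ≈ 0.6.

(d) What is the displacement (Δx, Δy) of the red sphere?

(1.1, -0.9)

From the two frames, the red sphere sits at roughly (3.1, 3.2) before and (4.2, 2.3) after.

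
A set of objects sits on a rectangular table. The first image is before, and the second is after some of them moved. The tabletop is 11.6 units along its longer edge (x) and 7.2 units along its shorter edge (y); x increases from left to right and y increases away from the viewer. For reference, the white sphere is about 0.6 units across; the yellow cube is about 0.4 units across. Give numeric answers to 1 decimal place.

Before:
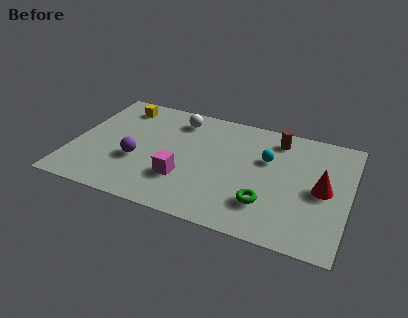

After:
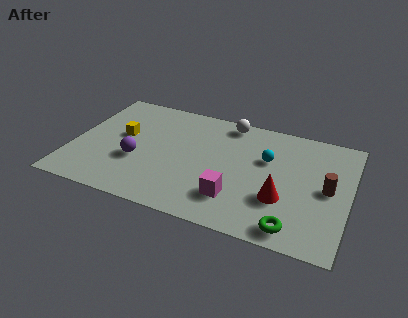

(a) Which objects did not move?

the purple sphere and the cyan sphere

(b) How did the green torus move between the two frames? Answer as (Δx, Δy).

(1.2, -1.0)

From the two frames, the green torus sits at roughly (8.3, 1.9) before and (9.5, 0.9) after.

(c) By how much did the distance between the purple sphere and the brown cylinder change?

+1.5

The distance was about 6.5 in the first image and 8.0 in the second, so they moved 1.5 units further apart.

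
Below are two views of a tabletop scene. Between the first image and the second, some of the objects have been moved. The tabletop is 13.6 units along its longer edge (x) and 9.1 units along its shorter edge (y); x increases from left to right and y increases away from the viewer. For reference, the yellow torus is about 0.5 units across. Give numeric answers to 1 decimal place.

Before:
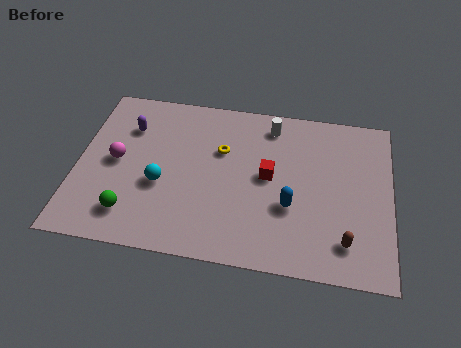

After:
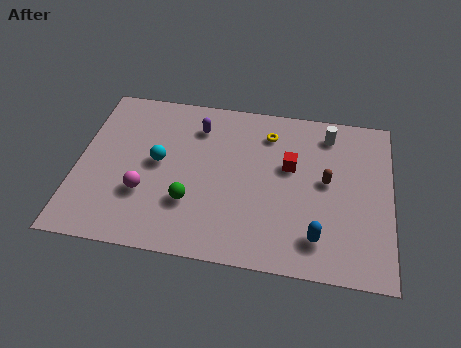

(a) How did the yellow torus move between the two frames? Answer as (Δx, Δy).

(2.0, 1.3)

The yellow torus was at about (6.2, 5.9) and moved to about (8.2, 7.2).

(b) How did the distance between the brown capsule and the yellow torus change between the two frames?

-3.4

The distance was about 6.9 in the first image and 3.5 in the second, so they moved 3.4 units closer together.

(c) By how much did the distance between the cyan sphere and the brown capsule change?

-0.9

Before: roughly 8.2 units apart; after: 7.3. That's 0.9 units closer together.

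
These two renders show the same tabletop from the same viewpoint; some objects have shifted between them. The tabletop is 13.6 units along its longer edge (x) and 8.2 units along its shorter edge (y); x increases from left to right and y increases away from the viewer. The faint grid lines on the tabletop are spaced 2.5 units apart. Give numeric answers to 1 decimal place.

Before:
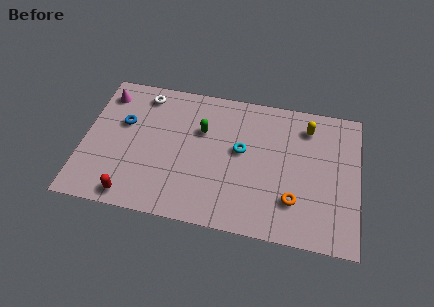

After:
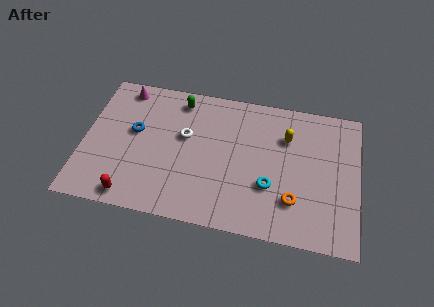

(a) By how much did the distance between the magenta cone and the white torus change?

+2.0

Before: roughly 1.9 units apart; after: 3.9. That's 2.0 units further apart.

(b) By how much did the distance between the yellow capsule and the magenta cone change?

-1.8

They were about 10.1 units apart before and 8.3 after — 1.8 units closer together.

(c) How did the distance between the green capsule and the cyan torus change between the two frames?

+4.1

They were about 2.2 units apart before and 6.3 after — 4.1 units further apart.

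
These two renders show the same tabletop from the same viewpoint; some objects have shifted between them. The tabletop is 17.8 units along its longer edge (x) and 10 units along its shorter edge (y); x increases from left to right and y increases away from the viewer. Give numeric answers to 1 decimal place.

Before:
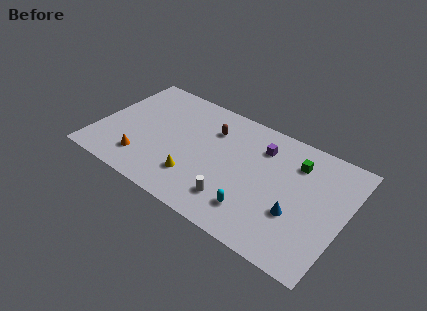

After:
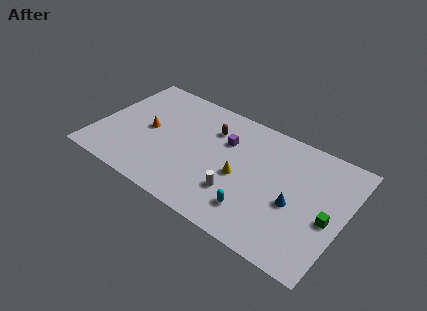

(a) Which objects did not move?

the cyan capsule and the brown capsule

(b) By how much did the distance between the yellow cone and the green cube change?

-1.9

They were about 8.2 units apart before and 6.3 after — 1.9 units closer together.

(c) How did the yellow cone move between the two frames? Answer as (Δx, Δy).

(3.0, 1.8)

The yellow cone was at about (7.5, 2.6) and moved to about (10.5, 4.4).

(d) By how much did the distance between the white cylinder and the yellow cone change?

-1.4

They were about 2.9 units apart before and 1.5 after — 1.4 units closer together.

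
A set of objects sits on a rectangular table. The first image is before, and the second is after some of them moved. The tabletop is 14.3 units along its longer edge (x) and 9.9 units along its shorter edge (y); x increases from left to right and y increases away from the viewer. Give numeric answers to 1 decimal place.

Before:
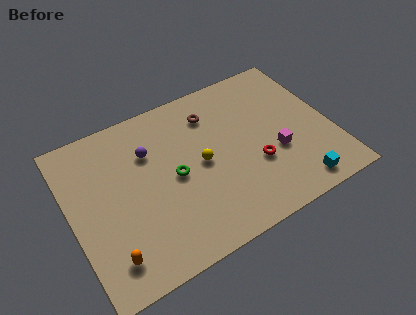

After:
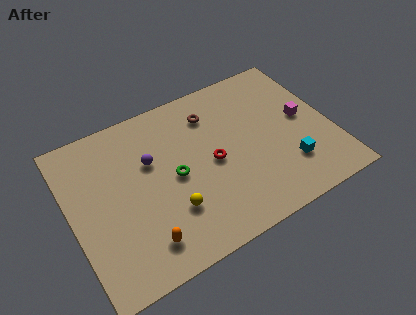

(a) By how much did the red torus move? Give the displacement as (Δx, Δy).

(-2.2, 1.2)

The red torus started near (9.9, 3.5) and ended near (7.7, 4.7).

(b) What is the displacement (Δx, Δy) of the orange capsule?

(1.8, 0.0)

From the two frames, the orange capsule sits at roughly (1.6, 1.8) before and (3.4, 1.8) after.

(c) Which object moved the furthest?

the yellow sphere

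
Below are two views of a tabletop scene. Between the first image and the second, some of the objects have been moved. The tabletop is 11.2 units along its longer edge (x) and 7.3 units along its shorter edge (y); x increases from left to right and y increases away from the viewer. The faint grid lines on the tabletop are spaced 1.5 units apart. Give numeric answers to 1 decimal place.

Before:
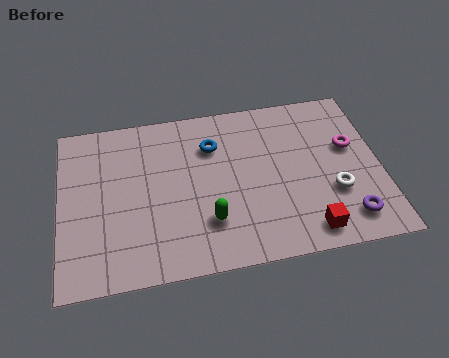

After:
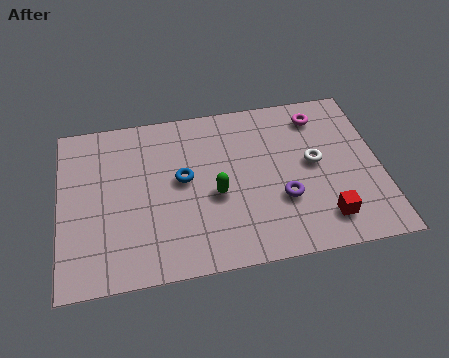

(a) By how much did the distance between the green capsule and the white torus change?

-0.8

They were about 4.4 units apart before and 3.6 after — 0.8 units closer together.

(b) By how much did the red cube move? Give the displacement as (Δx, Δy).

(0.6, 0.4)

From the two frames, the red cube sits at roughly (8.5, 1.0) before and (9.1, 1.4) after.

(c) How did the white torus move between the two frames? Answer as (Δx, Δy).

(-0.6, 1.4)

From the two frames, the white torus sits at roughly (9.5, 2.5) before and (8.9, 3.9) after.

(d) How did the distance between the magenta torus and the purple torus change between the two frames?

+0.7

The distance was about 3.1 in the first image and 3.8 in the second, so they moved 0.7 units further apart.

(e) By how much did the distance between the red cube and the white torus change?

+0.7

Before: roughly 1.8 units apart; after: 2.5. That's 0.7 units further apart.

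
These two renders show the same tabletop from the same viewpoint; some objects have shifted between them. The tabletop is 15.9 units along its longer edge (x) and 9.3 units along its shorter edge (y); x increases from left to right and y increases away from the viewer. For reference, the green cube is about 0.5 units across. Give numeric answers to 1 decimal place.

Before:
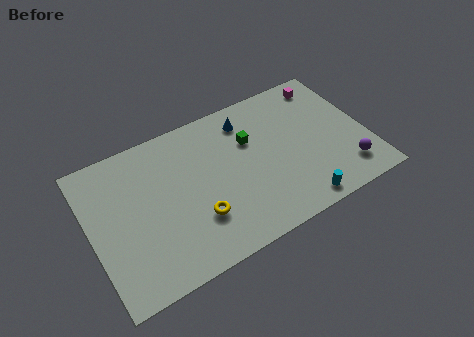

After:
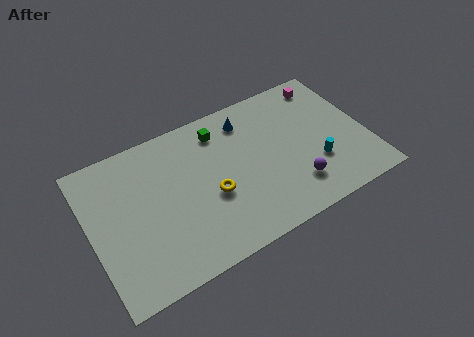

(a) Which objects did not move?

the blue cone and the magenta cube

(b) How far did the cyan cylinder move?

2.4

The cyan cylinder moved from about (11.4, 1.0) to (12.8, 3.0), a distance of √(1.4² + 2.0²) ≈ 2.4.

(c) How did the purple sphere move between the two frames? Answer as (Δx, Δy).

(-3.0, 0.3)

The purple sphere was at about (14.4, 1.9) and moved to about (11.4, 2.2).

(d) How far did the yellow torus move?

1.4

The yellow torus was near (5.8, 2.8) before and (6.8, 3.8) after, so it travelled √(1.0² + 1.0²) ≈ 1.4 units.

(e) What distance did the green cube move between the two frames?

2.1

The green cube moved from about (9.4, 6.2) to (7.8, 7.6), a distance of √(1.6² + 1.4²) ≈ 2.1.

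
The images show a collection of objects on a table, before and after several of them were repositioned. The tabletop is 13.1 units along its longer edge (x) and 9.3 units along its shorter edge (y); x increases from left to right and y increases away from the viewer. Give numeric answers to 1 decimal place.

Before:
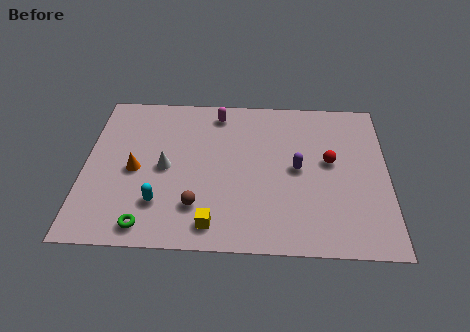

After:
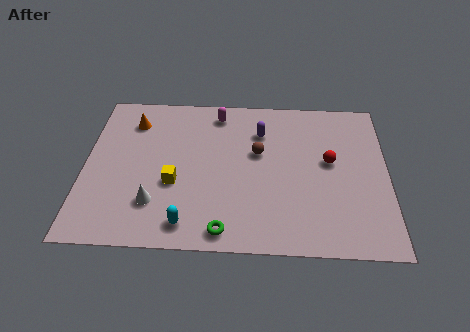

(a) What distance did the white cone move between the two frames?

2.1

The white cone moved from about (3.5, 4.5) to (3.1, 2.4), a distance of √(0.4² + 2.1²) ≈ 2.1.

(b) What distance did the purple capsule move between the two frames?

2.7

The purple capsule moved from about (9.2, 4.7) to (7.6, 6.9), a distance of √(1.6² + 2.2²) ≈ 2.7.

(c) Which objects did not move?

the magenta capsule and the red sphere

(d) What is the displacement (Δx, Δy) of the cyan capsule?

(1.2, -1.1)

The cyan capsule was at about (3.3, 2.4) and moved to about (4.5, 1.3).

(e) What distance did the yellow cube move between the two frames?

2.9

From (5.6, 1.3) to (3.9, 3.6), the yellow cube covered √(1.7² + 2.3²) ≈ 2.9 units.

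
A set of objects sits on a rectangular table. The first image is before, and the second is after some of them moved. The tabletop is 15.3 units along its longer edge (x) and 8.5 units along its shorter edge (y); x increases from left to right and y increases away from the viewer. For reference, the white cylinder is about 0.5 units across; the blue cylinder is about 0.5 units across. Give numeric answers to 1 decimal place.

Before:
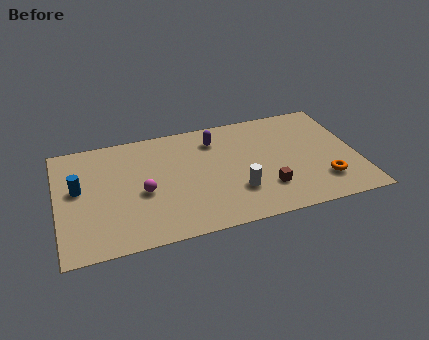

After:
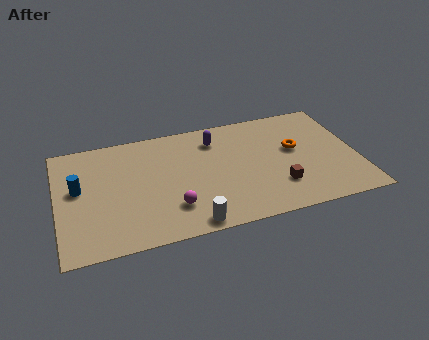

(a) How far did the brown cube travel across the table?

0.6

The brown cube moved from about (10.5, 2.3) to (11.1, 2.3), a distance of √(0.6² + 0.0²) ≈ 0.6.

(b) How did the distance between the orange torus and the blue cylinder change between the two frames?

-1.5

The distance was about 12.6 in the first image and 11.1 in the second, so they moved 1.5 units closer together.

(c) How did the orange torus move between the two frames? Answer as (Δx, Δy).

(-1.2, 2.8)

The orange torus was at about (13.4, 2.1) and moved to about (12.2, 4.9).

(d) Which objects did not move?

the blue cylinder and the purple capsule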